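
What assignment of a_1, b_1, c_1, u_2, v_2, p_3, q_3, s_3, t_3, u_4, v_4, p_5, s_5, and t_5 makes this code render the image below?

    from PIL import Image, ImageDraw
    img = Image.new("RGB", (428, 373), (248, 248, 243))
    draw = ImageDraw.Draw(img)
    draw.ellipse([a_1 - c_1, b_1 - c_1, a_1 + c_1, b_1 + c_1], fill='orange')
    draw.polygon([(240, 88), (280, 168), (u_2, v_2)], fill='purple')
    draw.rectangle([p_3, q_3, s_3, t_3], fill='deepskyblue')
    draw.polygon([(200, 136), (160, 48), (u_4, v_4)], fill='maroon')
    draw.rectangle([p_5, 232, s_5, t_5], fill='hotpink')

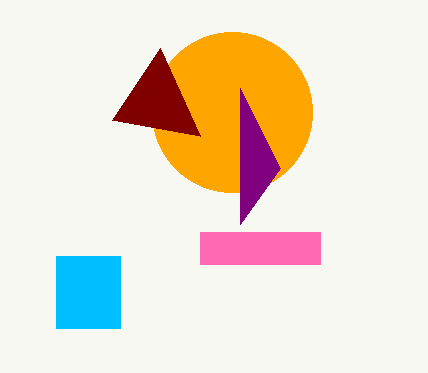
a_1 = 232, b_1 = 112, c_1 = 80, u_2 = 240, v_2 = 224, p_3 = 56, q_3 = 256, s_3 = 120, t_3 = 328, u_4 = 112, v_4 = 120, p_5 = 200, s_5 = 320, t_5 = 264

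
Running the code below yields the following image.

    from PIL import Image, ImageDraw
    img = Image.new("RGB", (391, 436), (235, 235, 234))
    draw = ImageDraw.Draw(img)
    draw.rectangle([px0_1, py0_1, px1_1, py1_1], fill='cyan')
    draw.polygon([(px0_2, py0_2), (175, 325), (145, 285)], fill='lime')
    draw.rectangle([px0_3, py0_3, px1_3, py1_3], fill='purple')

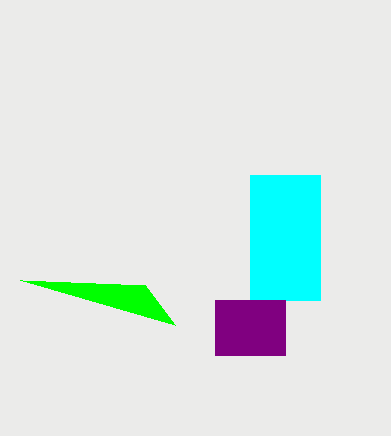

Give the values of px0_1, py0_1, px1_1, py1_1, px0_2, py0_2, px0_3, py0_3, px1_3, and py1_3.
px0_1 = 250
py0_1 = 175
px1_1 = 320
py1_1 = 300
px0_2 = 20
py0_2 = 280
px0_3 = 215
py0_3 = 300
px1_3 = 285
py1_3 = 355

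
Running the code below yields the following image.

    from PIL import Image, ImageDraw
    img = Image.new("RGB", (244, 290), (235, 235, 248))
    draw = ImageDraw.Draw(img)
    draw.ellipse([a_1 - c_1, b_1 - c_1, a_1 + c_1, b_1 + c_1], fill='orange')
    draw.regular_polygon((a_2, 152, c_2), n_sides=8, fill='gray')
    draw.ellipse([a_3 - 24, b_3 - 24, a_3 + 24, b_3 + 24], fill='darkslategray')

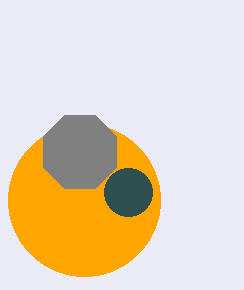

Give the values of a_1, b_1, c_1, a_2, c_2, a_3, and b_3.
a_1 = 84
b_1 = 200
c_1 = 76
a_2 = 80
c_2 = 40
a_3 = 128
b_3 = 192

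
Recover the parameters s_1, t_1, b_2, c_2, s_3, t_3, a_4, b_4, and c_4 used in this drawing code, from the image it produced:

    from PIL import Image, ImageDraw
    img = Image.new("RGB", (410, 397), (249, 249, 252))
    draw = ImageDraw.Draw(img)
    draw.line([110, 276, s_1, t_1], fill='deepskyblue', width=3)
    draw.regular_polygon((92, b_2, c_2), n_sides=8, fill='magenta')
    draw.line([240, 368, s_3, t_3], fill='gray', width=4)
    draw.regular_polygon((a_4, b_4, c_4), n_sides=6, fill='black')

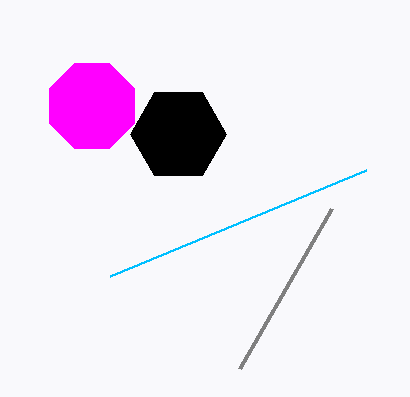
s_1 = 366
t_1 = 170
b_2 = 106
c_2 = 46
s_3 = 332
t_3 = 208
a_4 = 178
b_4 = 134
c_4 = 48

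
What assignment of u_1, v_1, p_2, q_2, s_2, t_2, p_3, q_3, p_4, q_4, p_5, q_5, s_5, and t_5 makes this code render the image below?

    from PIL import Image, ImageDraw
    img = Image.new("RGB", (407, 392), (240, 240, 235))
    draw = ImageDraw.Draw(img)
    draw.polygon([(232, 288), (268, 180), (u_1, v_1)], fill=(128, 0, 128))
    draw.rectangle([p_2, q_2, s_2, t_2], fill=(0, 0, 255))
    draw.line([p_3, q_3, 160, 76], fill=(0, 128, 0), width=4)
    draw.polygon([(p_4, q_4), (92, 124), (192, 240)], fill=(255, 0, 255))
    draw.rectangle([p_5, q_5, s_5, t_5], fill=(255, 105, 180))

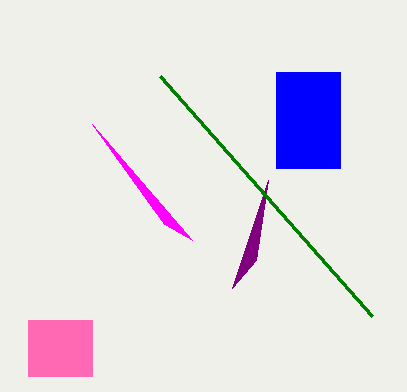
u_1 = 256, v_1 = 260, p_2 = 276, q_2 = 72, s_2 = 340, t_2 = 168, p_3 = 372, q_3 = 316, p_4 = 164, q_4 = 224, p_5 = 28, q_5 = 320, s_5 = 92, t_5 = 376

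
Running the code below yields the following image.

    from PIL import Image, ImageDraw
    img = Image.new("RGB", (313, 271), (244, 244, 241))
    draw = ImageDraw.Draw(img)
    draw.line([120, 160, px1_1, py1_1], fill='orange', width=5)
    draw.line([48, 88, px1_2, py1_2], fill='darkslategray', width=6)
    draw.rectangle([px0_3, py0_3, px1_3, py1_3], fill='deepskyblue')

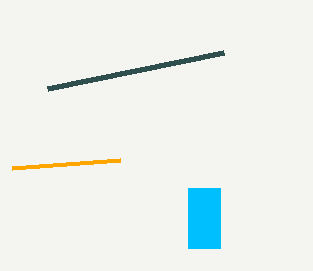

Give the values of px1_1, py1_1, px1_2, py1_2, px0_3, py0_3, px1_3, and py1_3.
px1_1 = 12; py1_1 = 168; px1_2 = 224; py1_2 = 52; px0_3 = 188; py0_3 = 188; px1_3 = 220; py1_3 = 248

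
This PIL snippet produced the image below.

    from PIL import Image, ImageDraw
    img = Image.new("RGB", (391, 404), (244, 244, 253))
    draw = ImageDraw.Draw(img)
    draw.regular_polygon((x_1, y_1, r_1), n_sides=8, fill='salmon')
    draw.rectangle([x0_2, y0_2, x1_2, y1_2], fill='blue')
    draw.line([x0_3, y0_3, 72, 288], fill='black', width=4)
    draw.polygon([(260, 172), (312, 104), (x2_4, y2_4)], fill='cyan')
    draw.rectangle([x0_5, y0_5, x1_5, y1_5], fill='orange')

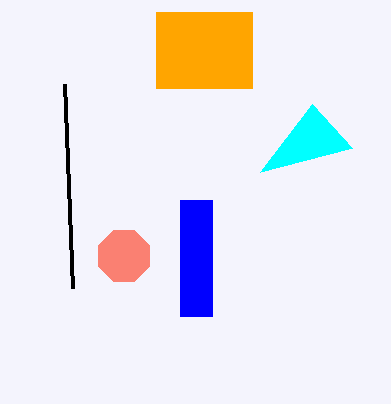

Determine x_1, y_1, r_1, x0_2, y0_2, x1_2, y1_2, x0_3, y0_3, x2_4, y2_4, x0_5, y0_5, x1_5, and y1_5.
x_1 = 124
y_1 = 256
r_1 = 28
x0_2 = 180
y0_2 = 200
x1_2 = 212
y1_2 = 316
x0_3 = 64
y0_3 = 84
x2_4 = 352
y2_4 = 148
x0_5 = 156
y0_5 = 12
x1_5 = 252
y1_5 = 88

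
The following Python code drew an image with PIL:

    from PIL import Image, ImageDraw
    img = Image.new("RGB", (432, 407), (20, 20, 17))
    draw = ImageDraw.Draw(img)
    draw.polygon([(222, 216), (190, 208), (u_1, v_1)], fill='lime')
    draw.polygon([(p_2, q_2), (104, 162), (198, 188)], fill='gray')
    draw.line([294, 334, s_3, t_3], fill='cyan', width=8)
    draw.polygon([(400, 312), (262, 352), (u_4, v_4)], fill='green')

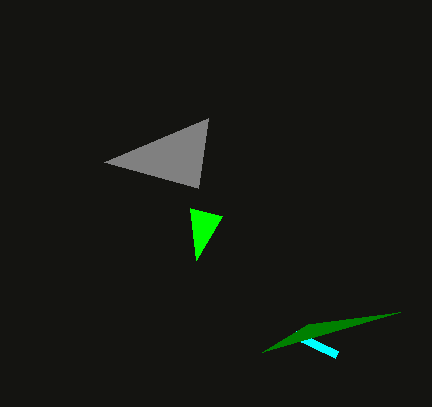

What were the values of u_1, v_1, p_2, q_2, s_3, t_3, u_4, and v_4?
u_1 = 196
v_1 = 260
p_2 = 208
q_2 = 118
s_3 = 336
t_3 = 354
u_4 = 308
v_4 = 324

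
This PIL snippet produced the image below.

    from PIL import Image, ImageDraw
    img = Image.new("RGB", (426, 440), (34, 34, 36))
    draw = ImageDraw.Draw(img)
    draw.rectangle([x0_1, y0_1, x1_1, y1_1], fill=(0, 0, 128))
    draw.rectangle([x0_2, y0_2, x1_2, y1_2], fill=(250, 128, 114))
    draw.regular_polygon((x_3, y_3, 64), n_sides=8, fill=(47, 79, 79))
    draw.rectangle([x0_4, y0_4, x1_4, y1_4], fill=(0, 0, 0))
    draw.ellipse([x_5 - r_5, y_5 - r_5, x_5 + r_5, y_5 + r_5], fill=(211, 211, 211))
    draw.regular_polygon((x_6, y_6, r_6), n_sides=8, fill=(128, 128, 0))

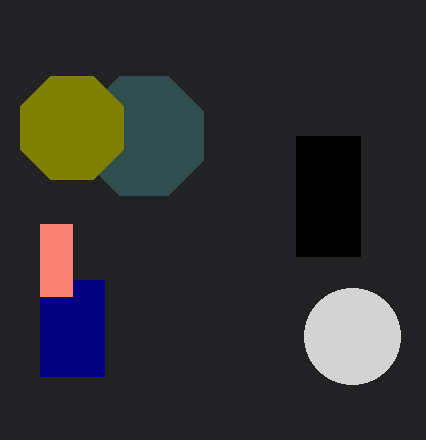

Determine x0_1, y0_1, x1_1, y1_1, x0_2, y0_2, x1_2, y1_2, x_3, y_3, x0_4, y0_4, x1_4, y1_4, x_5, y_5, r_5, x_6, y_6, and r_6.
x0_1 = 40, y0_1 = 280, x1_1 = 104, y1_1 = 376, x0_2 = 40, y0_2 = 224, x1_2 = 72, y1_2 = 296, x_3 = 144, y_3 = 136, x0_4 = 296, y0_4 = 136, x1_4 = 360, y1_4 = 256, x_5 = 352, y_5 = 336, r_5 = 48, x_6 = 72, y_6 = 128, r_6 = 56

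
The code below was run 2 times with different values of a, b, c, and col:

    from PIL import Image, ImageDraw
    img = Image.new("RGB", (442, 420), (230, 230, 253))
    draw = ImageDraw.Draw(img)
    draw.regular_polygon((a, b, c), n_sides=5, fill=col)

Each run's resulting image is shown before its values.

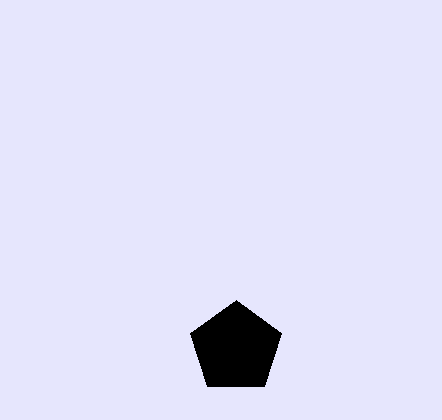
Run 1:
a = 236, b = 348, c = 48, col = 'black'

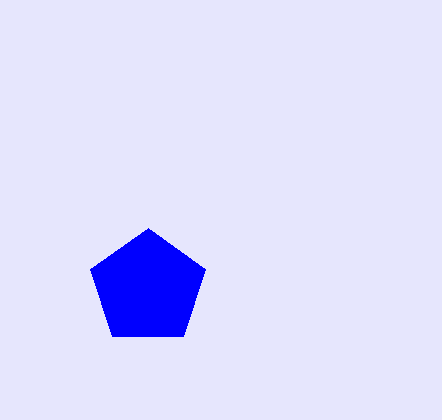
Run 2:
a = 148
b = 288
c = 60
col = 'blue'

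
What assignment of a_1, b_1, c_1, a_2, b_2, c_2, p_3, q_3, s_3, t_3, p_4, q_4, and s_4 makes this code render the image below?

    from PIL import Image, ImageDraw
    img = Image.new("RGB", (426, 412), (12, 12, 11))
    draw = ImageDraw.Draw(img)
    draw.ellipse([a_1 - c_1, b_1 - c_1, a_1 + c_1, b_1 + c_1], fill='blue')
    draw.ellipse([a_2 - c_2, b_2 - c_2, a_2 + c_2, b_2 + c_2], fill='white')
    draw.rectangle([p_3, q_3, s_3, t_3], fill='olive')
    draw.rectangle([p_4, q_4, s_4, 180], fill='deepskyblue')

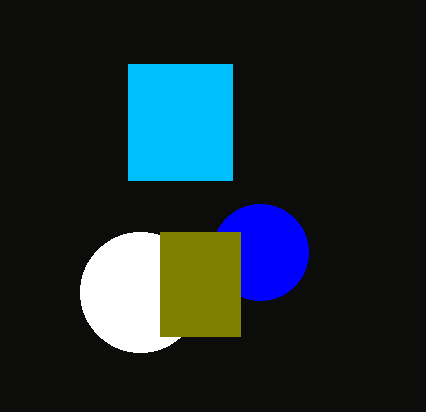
a_1 = 260
b_1 = 252
c_1 = 48
a_2 = 140
b_2 = 292
c_2 = 60
p_3 = 160
q_3 = 232
s_3 = 240
t_3 = 336
p_4 = 128
q_4 = 64
s_4 = 232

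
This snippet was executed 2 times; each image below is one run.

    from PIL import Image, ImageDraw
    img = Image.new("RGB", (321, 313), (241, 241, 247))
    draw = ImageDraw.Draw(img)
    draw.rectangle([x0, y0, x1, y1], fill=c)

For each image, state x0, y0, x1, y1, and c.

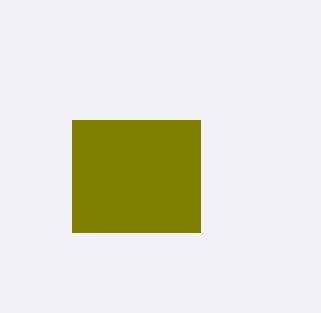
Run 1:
x0 = 72
y0 = 120
x1 = 200
y1 = 232
c = 'olive'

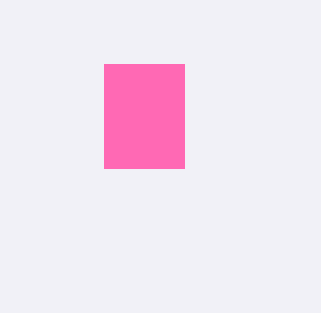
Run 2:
x0 = 104, y0 = 64, x1 = 184, y1 = 168, c = 'hotpink'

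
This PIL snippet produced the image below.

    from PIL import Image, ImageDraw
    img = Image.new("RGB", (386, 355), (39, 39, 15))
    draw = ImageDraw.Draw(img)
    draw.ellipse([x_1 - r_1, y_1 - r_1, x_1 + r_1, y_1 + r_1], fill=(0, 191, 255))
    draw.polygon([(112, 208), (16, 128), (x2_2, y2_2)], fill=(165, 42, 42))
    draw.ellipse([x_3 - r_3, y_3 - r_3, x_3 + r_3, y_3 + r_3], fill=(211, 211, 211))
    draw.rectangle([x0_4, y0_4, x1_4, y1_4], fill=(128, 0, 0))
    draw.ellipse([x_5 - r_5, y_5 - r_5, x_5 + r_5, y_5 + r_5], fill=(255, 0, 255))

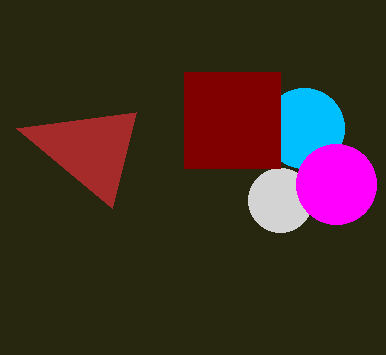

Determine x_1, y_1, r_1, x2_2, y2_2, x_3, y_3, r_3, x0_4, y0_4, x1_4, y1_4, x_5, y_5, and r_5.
x_1 = 304, y_1 = 128, r_1 = 40, x2_2 = 136, y2_2 = 112, x_3 = 280, y_3 = 200, r_3 = 32, x0_4 = 184, y0_4 = 72, x1_4 = 280, y1_4 = 168, x_5 = 336, y_5 = 184, r_5 = 40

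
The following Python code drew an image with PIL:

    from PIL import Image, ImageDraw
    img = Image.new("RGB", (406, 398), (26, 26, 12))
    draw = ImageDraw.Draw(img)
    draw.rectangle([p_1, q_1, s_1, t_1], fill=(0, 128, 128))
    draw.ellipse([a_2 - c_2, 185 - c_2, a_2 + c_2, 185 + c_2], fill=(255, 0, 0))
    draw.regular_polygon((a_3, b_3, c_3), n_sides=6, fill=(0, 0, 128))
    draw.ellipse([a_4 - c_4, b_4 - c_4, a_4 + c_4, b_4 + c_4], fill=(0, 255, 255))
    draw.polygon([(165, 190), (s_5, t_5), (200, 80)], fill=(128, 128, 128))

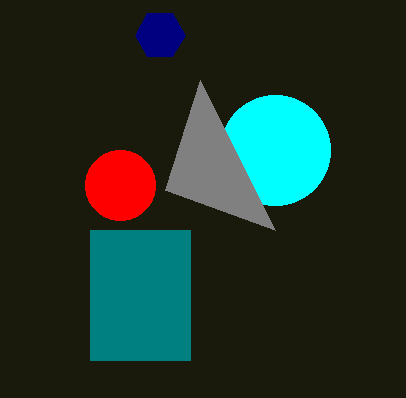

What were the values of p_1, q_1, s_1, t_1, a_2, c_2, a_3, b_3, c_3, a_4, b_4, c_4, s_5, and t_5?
p_1 = 90
q_1 = 230
s_1 = 190
t_1 = 360
a_2 = 120
c_2 = 35
a_3 = 160
b_3 = 35
c_3 = 25
a_4 = 275
b_4 = 150
c_4 = 55
s_5 = 275
t_5 = 230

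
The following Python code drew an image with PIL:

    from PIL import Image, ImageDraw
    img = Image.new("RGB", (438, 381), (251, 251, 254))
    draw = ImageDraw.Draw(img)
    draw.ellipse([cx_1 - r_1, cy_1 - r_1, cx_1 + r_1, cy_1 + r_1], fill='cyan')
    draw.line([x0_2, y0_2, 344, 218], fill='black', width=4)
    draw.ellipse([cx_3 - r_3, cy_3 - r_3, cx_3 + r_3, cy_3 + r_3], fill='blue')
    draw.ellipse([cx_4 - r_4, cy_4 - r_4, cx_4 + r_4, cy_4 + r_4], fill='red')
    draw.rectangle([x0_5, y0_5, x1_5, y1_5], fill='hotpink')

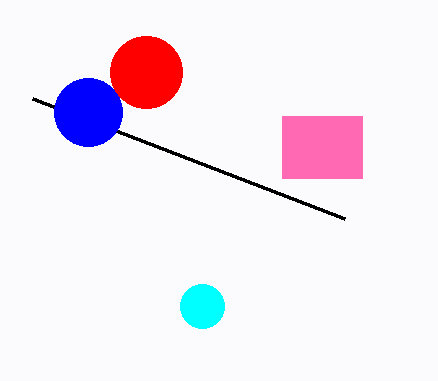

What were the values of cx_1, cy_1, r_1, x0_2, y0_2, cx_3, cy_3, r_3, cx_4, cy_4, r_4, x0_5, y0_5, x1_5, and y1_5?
cx_1 = 202; cy_1 = 306; r_1 = 22; x0_2 = 32; y0_2 = 98; cx_3 = 88; cy_3 = 112; r_3 = 34; cx_4 = 146; cy_4 = 72; r_4 = 36; x0_5 = 282; y0_5 = 116; x1_5 = 362; y1_5 = 178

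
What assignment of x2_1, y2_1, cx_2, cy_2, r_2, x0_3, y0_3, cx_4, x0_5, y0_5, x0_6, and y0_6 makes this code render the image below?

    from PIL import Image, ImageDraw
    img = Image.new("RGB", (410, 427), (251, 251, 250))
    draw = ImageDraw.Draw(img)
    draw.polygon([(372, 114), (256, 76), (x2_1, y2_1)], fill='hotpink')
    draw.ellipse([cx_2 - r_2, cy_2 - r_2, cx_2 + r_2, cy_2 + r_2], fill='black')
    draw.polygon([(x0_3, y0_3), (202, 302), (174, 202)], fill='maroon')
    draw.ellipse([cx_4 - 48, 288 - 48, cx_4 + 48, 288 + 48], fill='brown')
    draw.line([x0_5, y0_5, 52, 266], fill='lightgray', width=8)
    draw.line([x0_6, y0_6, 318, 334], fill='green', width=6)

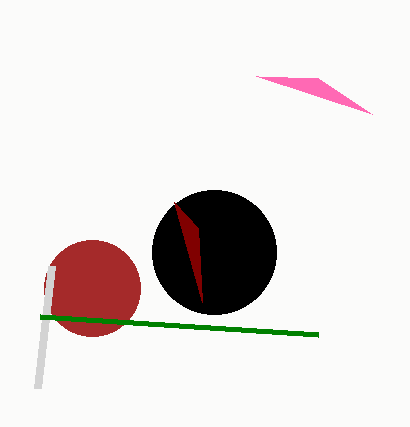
x2_1 = 318
y2_1 = 78
cx_2 = 214
cy_2 = 252
r_2 = 62
x0_3 = 198
y0_3 = 228
cx_4 = 92
x0_5 = 38
y0_5 = 388
x0_6 = 40
y0_6 = 316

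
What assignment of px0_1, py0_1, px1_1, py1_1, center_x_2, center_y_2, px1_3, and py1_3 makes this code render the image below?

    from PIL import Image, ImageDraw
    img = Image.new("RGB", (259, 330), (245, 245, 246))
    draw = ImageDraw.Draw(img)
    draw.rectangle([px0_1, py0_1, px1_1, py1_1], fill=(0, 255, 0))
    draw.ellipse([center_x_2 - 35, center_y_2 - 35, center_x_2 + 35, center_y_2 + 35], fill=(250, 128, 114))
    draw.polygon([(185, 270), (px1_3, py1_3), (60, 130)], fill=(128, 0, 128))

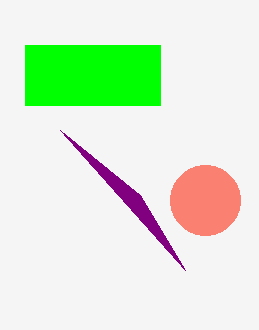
px0_1 = 25, py0_1 = 45, px1_1 = 160, py1_1 = 105, center_x_2 = 205, center_y_2 = 200, px1_3 = 140, py1_3 = 195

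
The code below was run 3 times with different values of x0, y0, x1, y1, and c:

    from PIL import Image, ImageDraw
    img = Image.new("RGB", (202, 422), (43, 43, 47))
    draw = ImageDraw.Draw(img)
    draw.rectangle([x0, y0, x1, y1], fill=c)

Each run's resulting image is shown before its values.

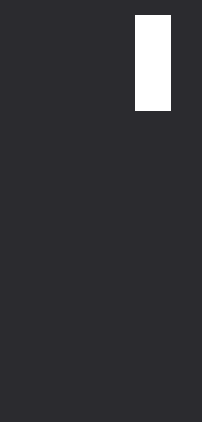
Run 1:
x0 = 135; y0 = 15; x1 = 170; y1 = 110; c = 'white'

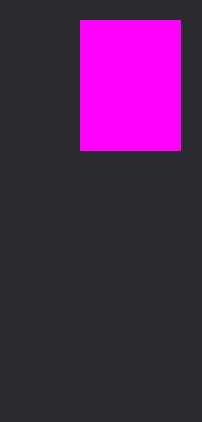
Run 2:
x0 = 80
y0 = 20
x1 = 180
y1 = 150
c = 'magenta'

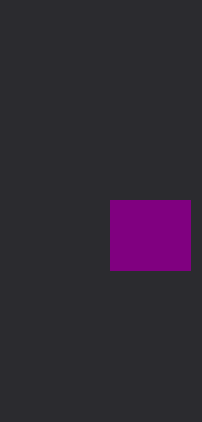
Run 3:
x0 = 110
y0 = 200
x1 = 190
y1 = 270
c = 'purple'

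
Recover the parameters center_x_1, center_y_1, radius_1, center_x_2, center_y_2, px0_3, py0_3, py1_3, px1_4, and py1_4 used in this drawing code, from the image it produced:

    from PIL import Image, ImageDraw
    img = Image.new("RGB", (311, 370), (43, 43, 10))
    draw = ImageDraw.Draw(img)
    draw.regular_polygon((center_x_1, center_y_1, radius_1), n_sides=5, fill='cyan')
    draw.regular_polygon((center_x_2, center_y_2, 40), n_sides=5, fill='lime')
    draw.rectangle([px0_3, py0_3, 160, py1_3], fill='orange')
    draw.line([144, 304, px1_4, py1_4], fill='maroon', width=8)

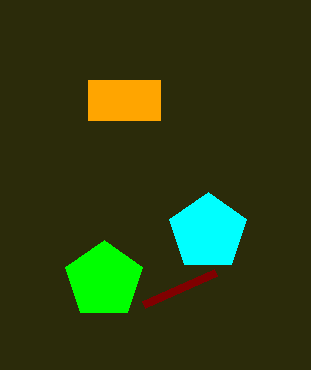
center_x_1 = 208, center_y_1 = 232, radius_1 = 40, center_x_2 = 104, center_y_2 = 280, px0_3 = 88, py0_3 = 80, py1_3 = 120, px1_4 = 216, py1_4 = 272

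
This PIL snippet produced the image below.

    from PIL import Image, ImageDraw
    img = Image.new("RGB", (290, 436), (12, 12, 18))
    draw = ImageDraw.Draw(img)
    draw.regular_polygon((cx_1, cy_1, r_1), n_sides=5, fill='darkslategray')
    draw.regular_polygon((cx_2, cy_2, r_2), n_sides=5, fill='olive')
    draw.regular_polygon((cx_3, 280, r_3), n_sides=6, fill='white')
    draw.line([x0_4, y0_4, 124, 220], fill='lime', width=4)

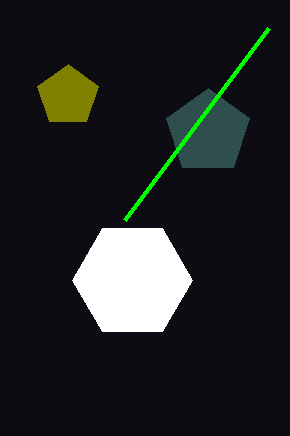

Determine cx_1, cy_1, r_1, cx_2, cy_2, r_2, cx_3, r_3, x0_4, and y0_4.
cx_1 = 208
cy_1 = 132
r_1 = 44
cx_2 = 68
cy_2 = 96
r_2 = 32
cx_3 = 132
r_3 = 60
x0_4 = 268
y0_4 = 28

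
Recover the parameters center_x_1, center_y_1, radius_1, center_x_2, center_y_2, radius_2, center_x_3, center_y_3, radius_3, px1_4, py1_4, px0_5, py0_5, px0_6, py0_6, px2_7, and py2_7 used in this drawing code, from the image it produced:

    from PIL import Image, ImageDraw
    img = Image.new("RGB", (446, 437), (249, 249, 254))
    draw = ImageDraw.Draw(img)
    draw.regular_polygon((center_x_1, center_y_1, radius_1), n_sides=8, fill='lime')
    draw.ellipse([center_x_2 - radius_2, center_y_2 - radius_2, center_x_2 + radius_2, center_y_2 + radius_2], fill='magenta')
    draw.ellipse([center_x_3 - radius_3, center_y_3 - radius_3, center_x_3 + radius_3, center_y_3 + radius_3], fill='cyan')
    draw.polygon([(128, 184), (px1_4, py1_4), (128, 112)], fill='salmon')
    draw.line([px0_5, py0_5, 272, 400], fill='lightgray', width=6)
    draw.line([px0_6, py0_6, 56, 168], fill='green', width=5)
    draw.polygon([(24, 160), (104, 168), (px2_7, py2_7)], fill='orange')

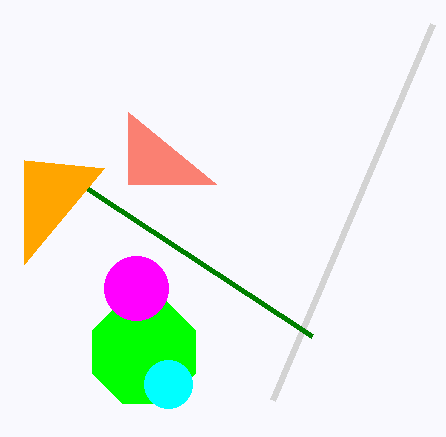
center_x_1 = 144; center_y_1 = 352; radius_1 = 56; center_x_2 = 136; center_y_2 = 288; radius_2 = 32; center_x_3 = 168; center_y_3 = 384; radius_3 = 24; px1_4 = 216; py1_4 = 184; px0_5 = 432; py0_5 = 24; px0_6 = 312; py0_6 = 336; px2_7 = 24; py2_7 = 264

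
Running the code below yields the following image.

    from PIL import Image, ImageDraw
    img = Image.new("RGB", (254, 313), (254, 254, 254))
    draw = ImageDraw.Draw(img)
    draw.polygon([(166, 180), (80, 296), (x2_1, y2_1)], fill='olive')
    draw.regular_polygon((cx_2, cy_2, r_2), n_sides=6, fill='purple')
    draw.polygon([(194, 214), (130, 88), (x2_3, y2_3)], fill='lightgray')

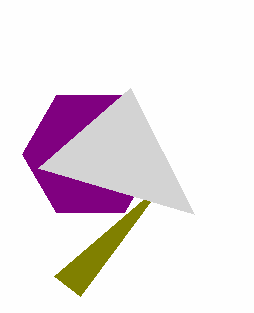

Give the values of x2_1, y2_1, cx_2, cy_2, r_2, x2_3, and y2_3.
x2_1 = 54; y2_1 = 276; cx_2 = 90; cy_2 = 154; r_2 = 68; x2_3 = 38; y2_3 = 168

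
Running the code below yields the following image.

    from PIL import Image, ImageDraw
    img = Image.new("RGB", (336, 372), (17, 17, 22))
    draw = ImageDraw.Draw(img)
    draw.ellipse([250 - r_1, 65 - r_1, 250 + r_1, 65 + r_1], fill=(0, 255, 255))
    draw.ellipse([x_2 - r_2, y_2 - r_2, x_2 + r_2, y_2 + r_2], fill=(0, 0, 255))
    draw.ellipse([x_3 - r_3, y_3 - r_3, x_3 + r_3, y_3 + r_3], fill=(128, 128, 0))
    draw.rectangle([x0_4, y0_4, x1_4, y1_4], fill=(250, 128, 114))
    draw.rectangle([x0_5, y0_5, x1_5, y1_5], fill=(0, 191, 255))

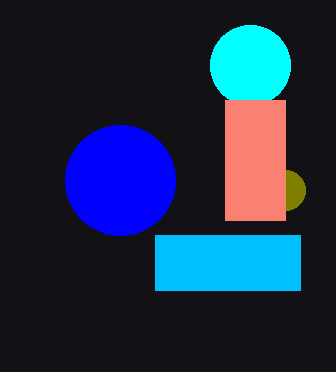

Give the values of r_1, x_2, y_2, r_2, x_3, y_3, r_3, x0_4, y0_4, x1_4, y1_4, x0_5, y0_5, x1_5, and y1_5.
r_1 = 40
x_2 = 120
y_2 = 180
r_2 = 55
x_3 = 285
y_3 = 190
r_3 = 20
x0_4 = 225
y0_4 = 100
x1_4 = 285
y1_4 = 220
x0_5 = 155
y0_5 = 235
x1_5 = 300
y1_5 = 290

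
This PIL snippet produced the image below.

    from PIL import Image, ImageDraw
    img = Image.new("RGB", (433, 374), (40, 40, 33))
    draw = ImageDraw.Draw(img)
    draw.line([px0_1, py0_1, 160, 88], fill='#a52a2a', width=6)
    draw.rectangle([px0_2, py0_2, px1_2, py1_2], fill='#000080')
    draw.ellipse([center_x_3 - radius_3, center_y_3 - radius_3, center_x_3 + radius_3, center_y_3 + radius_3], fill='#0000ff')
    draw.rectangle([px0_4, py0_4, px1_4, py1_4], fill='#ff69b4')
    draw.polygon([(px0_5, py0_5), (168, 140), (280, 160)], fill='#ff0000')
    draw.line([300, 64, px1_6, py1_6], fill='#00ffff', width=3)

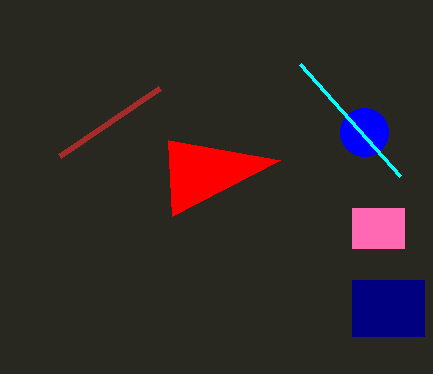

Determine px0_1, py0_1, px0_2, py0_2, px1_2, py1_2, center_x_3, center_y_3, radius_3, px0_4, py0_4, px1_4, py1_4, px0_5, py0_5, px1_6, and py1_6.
px0_1 = 60; py0_1 = 156; px0_2 = 352; py0_2 = 280; px1_2 = 424; py1_2 = 336; center_x_3 = 364; center_y_3 = 132; radius_3 = 24; px0_4 = 352; py0_4 = 208; px1_4 = 404; py1_4 = 248; px0_5 = 172; py0_5 = 216; px1_6 = 400; py1_6 = 176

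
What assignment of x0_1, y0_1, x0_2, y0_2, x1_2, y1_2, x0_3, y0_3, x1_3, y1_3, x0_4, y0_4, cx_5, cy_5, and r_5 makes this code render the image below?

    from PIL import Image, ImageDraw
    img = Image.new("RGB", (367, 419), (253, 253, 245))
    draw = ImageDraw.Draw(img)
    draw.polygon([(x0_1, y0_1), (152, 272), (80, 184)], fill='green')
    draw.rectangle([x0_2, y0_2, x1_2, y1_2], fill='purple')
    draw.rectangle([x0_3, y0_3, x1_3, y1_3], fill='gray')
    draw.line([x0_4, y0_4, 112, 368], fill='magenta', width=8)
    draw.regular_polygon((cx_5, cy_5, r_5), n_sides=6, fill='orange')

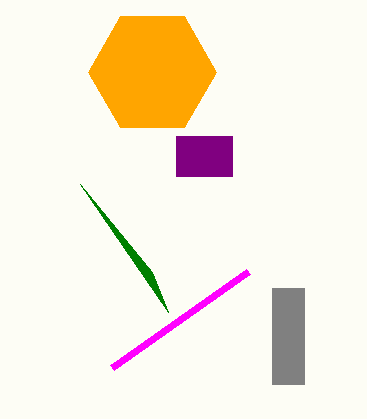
x0_1 = 168; y0_1 = 312; x0_2 = 176; y0_2 = 136; x1_2 = 232; y1_2 = 176; x0_3 = 272; y0_3 = 288; x1_3 = 304; y1_3 = 384; x0_4 = 248; y0_4 = 272; cx_5 = 152; cy_5 = 72; r_5 = 64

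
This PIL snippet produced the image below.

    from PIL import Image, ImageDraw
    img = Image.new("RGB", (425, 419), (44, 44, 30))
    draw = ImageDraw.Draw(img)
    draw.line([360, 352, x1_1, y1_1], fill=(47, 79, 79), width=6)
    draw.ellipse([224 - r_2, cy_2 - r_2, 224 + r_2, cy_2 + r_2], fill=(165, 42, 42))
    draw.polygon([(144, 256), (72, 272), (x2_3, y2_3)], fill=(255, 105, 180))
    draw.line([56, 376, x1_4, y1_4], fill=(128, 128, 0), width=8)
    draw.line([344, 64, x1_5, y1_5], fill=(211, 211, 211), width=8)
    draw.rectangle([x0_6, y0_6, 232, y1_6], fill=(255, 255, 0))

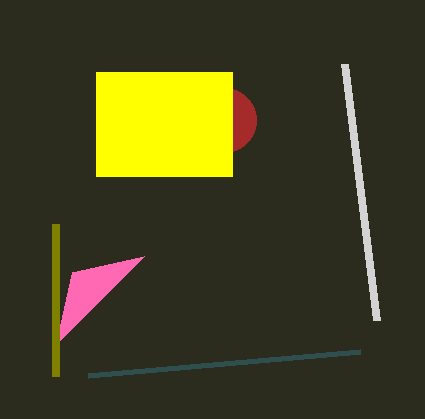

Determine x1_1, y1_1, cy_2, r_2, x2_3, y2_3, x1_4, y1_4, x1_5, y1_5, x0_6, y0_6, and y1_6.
x1_1 = 88
y1_1 = 376
cy_2 = 120
r_2 = 32
x2_3 = 56
y2_3 = 344
x1_4 = 56
y1_4 = 224
x1_5 = 376
y1_5 = 320
x0_6 = 96
y0_6 = 72
y1_6 = 176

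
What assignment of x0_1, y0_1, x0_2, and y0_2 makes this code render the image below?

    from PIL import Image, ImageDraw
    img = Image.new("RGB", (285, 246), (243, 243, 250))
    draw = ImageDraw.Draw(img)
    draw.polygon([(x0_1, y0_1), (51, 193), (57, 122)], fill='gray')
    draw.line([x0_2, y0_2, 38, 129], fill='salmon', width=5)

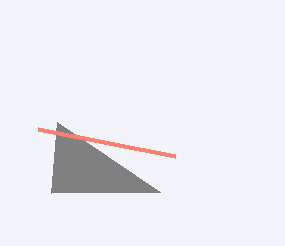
x0_1 = 160; y0_1 = 192; x0_2 = 175; y0_2 = 156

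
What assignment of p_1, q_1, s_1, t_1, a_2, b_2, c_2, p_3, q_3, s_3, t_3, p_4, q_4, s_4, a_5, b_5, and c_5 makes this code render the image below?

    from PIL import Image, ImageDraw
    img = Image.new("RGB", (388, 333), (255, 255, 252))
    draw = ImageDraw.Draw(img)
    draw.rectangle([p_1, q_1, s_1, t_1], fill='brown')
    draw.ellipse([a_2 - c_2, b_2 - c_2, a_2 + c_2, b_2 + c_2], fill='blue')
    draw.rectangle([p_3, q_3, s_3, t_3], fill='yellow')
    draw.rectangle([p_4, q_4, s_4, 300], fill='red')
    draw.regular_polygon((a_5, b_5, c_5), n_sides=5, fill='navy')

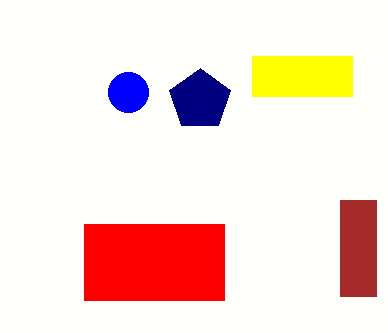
p_1 = 340; q_1 = 200; s_1 = 376; t_1 = 296; a_2 = 128; b_2 = 92; c_2 = 20; p_3 = 252; q_3 = 56; s_3 = 352; t_3 = 96; p_4 = 84; q_4 = 224; s_4 = 224; a_5 = 200; b_5 = 100; c_5 = 32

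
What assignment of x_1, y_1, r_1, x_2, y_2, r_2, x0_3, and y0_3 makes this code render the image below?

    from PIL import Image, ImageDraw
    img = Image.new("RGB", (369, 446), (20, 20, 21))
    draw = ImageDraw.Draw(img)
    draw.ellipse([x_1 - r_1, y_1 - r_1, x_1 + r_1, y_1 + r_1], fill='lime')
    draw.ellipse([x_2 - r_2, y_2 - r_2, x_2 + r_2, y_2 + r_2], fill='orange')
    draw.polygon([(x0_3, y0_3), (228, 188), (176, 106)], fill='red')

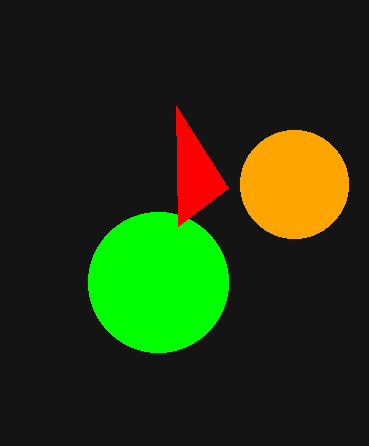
x_1 = 158
y_1 = 282
r_1 = 70
x_2 = 294
y_2 = 184
r_2 = 54
x0_3 = 178
y0_3 = 226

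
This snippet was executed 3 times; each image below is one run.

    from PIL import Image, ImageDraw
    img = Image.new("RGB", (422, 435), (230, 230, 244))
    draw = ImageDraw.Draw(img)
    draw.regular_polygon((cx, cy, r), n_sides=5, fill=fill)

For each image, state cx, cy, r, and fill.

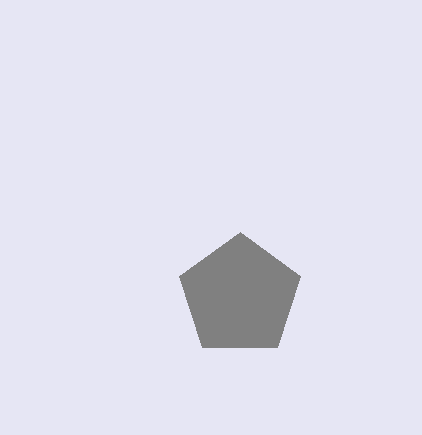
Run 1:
cx = 240, cy = 296, r = 64, fill = 'gray'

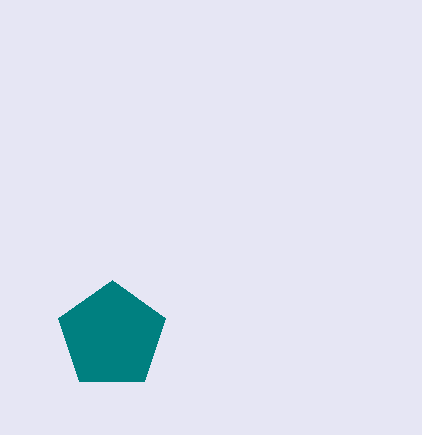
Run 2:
cx = 112; cy = 336; r = 56; fill = 'teal'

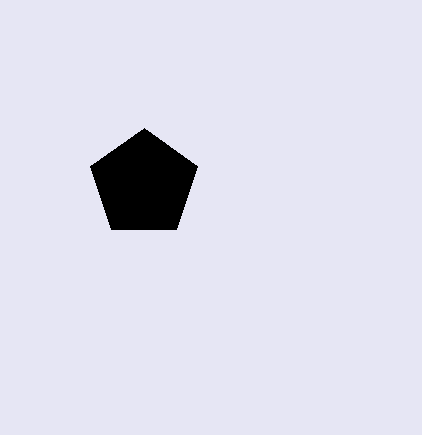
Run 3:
cx = 144
cy = 184
r = 56
fill = 'black'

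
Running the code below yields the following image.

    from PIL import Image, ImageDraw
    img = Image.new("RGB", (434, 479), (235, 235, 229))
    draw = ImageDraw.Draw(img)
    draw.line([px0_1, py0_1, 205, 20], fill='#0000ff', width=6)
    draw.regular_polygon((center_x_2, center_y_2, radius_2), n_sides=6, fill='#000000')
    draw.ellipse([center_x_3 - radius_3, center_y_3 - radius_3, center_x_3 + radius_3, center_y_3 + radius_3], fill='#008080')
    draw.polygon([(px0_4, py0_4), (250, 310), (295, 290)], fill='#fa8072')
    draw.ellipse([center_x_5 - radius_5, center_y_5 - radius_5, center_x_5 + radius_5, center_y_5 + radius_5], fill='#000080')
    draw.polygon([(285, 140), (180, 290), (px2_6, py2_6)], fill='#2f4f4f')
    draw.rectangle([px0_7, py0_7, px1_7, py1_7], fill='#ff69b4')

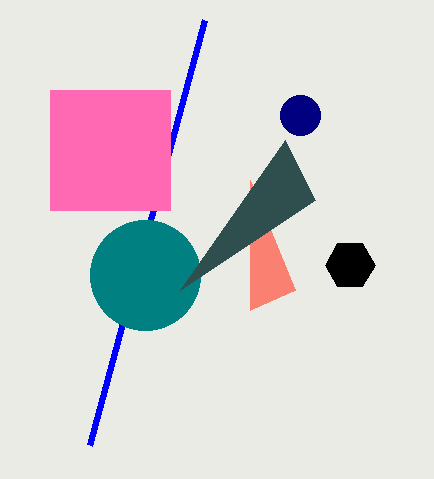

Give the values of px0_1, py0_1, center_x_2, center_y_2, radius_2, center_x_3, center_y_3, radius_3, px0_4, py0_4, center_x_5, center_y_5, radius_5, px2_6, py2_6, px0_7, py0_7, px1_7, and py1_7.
px0_1 = 90, py0_1 = 445, center_x_2 = 350, center_y_2 = 265, radius_2 = 25, center_x_3 = 145, center_y_3 = 275, radius_3 = 55, px0_4 = 250, py0_4 = 180, center_x_5 = 300, center_y_5 = 115, radius_5 = 20, px2_6 = 315, py2_6 = 200, px0_7 = 50, py0_7 = 90, px1_7 = 170, py1_7 = 210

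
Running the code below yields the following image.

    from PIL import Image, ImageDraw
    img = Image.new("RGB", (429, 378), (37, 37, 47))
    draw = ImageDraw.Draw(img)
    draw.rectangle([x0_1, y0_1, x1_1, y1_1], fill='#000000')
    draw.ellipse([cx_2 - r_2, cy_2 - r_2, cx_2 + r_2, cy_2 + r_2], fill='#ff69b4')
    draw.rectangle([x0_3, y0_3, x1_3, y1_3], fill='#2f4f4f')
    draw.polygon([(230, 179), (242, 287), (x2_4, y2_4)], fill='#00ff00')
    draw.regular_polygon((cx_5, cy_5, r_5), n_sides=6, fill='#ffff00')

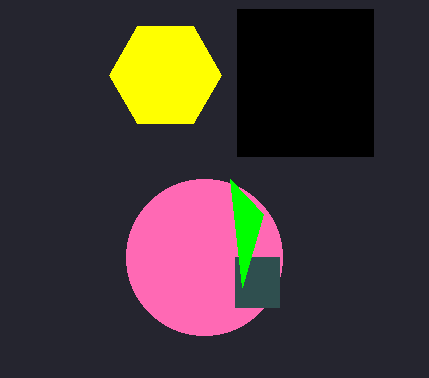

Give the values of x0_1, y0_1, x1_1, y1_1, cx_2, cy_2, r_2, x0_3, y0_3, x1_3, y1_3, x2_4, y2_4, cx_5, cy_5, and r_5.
x0_1 = 237; y0_1 = 9; x1_1 = 373; y1_1 = 156; cx_2 = 204; cy_2 = 257; r_2 = 78; x0_3 = 235; y0_3 = 257; x1_3 = 279; y1_3 = 307; x2_4 = 263; y2_4 = 214; cx_5 = 165; cy_5 = 75; r_5 = 56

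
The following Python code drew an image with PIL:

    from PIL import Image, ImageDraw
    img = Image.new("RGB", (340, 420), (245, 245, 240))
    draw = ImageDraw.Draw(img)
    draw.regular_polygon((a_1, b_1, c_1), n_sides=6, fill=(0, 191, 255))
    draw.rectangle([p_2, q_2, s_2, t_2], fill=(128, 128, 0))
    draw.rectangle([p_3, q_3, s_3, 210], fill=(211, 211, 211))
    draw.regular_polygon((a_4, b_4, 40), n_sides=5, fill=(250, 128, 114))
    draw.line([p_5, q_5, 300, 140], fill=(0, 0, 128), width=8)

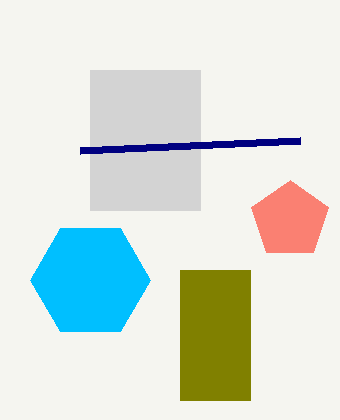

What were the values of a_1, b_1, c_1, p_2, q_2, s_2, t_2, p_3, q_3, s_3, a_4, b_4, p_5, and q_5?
a_1 = 90, b_1 = 280, c_1 = 60, p_2 = 180, q_2 = 270, s_2 = 250, t_2 = 400, p_3 = 90, q_3 = 70, s_3 = 200, a_4 = 290, b_4 = 220, p_5 = 80, q_5 = 150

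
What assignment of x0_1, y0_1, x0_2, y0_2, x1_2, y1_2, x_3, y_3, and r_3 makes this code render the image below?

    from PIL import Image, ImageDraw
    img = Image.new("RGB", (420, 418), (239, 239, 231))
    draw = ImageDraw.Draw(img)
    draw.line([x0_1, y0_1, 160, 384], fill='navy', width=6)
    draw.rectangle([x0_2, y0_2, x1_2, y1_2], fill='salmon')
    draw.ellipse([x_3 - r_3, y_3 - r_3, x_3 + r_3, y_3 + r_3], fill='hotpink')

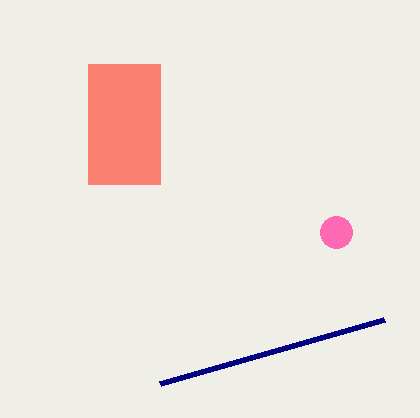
x0_1 = 384
y0_1 = 320
x0_2 = 88
y0_2 = 64
x1_2 = 160
y1_2 = 184
x_3 = 336
y_3 = 232
r_3 = 16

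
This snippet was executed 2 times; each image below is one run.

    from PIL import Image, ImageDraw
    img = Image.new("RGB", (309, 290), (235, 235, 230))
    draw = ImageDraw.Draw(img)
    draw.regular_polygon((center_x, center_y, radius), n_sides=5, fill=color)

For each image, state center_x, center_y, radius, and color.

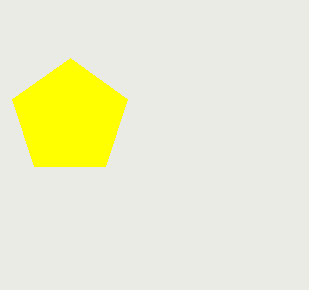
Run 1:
center_x = 70, center_y = 118, radius = 60, color = 'yellow'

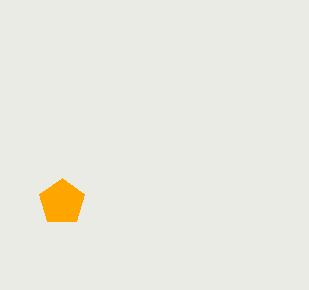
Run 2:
center_x = 62, center_y = 202, radius = 24, color = 'orange'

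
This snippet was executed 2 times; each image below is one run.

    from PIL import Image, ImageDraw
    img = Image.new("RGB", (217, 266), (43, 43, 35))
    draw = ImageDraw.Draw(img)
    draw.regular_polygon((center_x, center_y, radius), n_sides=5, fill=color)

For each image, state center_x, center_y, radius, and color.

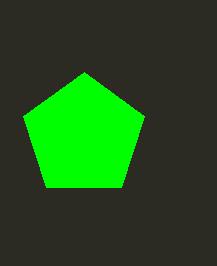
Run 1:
center_x = 84, center_y = 136, radius = 64, color = 'lime'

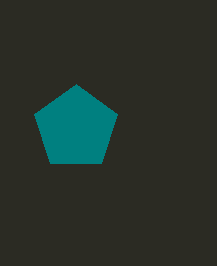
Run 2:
center_x = 76, center_y = 128, radius = 44, color = 'teal'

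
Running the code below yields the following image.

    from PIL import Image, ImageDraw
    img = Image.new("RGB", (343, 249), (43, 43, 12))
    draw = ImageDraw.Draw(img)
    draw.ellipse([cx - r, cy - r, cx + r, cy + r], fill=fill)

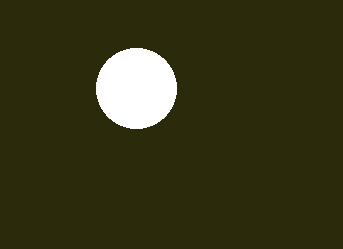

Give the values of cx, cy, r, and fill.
cx = 136, cy = 88, r = 40, fill = 'white'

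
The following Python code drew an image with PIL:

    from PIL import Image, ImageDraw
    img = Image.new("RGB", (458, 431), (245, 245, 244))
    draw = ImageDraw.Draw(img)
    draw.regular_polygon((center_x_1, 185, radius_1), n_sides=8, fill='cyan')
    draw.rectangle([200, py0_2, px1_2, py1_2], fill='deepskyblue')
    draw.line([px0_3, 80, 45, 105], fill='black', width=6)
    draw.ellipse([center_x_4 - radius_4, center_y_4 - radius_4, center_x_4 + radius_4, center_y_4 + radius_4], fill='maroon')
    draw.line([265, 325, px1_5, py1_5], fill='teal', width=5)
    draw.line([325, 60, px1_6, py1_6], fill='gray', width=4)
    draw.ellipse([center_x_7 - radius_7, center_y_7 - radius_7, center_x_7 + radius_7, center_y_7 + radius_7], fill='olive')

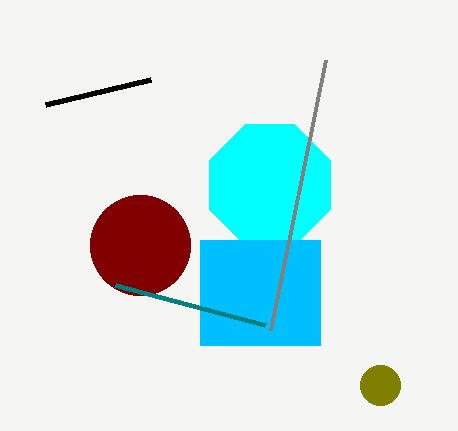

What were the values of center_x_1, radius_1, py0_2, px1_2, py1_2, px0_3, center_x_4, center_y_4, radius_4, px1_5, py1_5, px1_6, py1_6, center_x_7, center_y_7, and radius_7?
center_x_1 = 270; radius_1 = 65; py0_2 = 240; px1_2 = 320; py1_2 = 345; px0_3 = 150; center_x_4 = 140; center_y_4 = 245; radius_4 = 50; px1_5 = 115; py1_5 = 285; px1_6 = 270; py1_6 = 330; center_x_7 = 380; center_y_7 = 385; radius_7 = 20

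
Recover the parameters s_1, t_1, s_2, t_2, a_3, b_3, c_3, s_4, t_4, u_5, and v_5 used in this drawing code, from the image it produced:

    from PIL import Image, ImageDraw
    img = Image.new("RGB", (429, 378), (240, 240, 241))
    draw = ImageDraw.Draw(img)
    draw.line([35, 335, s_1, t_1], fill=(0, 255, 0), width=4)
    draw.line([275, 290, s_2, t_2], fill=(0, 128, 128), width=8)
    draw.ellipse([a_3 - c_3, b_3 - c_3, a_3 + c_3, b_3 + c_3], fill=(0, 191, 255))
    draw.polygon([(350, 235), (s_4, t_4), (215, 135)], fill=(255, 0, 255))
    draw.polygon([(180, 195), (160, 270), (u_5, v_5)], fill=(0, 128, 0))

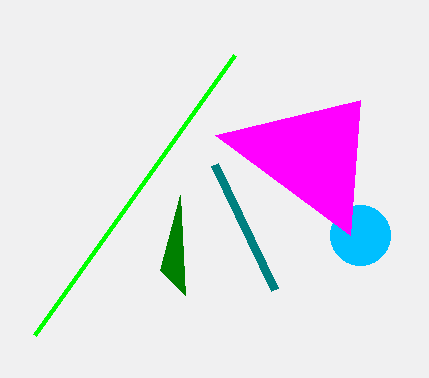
s_1 = 235; t_1 = 55; s_2 = 215; t_2 = 165; a_3 = 360; b_3 = 235; c_3 = 30; s_4 = 360; t_4 = 100; u_5 = 185; v_5 = 295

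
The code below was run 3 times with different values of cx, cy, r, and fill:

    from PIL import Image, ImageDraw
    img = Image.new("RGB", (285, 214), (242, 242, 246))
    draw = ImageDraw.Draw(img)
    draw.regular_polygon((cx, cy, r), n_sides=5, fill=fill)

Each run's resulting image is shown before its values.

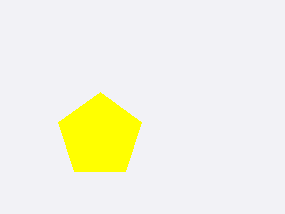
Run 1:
cx = 100; cy = 136; r = 44; fill = 'yellow'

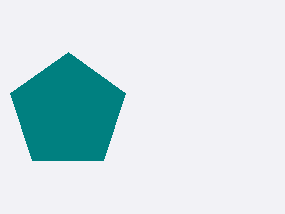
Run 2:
cx = 68, cy = 112, r = 60, fill = 'teal'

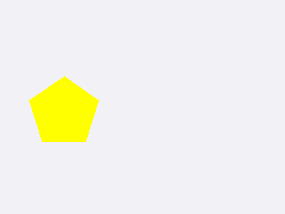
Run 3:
cx = 64, cy = 112, r = 36, fill = 'yellow'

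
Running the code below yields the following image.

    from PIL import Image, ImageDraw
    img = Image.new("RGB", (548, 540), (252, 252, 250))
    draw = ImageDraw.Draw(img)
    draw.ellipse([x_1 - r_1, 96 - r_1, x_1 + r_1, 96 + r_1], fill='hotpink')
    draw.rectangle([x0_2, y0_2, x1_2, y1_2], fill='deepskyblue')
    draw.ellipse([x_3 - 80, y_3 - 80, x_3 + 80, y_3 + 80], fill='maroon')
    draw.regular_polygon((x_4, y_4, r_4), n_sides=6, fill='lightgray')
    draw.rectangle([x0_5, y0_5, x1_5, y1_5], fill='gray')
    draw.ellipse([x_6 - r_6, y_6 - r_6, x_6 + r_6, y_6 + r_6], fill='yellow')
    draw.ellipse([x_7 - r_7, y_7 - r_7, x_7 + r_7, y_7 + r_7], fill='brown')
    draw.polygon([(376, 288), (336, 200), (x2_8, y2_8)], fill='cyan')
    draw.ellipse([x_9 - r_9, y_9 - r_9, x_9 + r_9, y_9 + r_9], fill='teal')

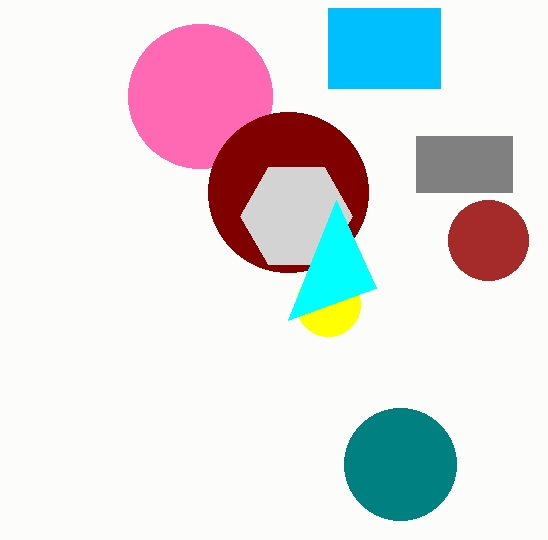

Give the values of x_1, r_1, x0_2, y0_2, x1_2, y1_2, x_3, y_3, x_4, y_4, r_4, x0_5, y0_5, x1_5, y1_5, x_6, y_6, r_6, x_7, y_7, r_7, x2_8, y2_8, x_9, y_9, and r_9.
x_1 = 200; r_1 = 72; x0_2 = 328; y0_2 = 8; x1_2 = 440; y1_2 = 88; x_3 = 288; y_3 = 192; x_4 = 296; y_4 = 216; r_4 = 56; x0_5 = 416; y0_5 = 136; x1_5 = 512; y1_5 = 192; x_6 = 328; y_6 = 304; r_6 = 32; x_7 = 488; y_7 = 240; r_7 = 40; x2_8 = 288; y2_8 = 320; x_9 = 400; y_9 = 464; r_9 = 56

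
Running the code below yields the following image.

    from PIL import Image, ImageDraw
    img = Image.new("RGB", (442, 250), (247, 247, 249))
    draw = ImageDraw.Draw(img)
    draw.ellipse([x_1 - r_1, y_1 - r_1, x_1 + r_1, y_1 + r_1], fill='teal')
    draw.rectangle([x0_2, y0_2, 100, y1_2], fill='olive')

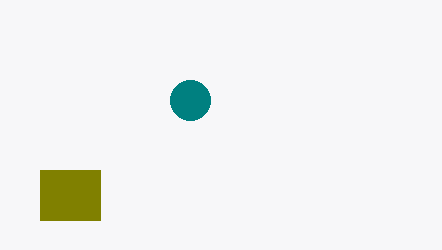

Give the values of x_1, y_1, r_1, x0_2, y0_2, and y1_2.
x_1 = 190, y_1 = 100, r_1 = 20, x0_2 = 40, y0_2 = 170, y1_2 = 220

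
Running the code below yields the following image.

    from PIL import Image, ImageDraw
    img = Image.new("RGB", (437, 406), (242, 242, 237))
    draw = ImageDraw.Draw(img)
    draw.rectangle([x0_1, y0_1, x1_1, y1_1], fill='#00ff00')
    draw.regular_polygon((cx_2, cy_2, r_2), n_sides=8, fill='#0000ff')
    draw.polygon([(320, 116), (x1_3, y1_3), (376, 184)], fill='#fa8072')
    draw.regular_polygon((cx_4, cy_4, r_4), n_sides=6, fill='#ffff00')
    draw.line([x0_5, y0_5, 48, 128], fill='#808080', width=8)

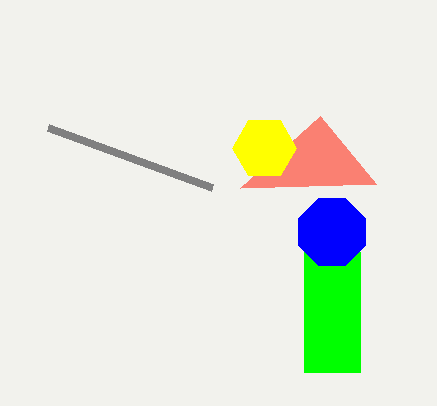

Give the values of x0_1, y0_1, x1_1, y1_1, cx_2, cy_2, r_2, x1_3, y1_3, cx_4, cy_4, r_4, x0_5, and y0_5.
x0_1 = 304, y0_1 = 252, x1_1 = 360, y1_1 = 372, cx_2 = 332, cy_2 = 232, r_2 = 36, x1_3 = 240, y1_3 = 188, cx_4 = 264, cy_4 = 148, r_4 = 32, x0_5 = 212, y0_5 = 188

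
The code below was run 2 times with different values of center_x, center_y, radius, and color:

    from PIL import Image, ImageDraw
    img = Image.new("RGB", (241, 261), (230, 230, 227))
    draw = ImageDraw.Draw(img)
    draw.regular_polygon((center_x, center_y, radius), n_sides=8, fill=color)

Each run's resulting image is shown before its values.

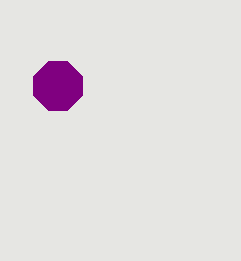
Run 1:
center_x = 58; center_y = 86; radius = 26; color = 'purple'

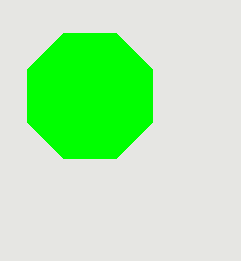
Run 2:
center_x = 90, center_y = 96, radius = 68, color = 'lime'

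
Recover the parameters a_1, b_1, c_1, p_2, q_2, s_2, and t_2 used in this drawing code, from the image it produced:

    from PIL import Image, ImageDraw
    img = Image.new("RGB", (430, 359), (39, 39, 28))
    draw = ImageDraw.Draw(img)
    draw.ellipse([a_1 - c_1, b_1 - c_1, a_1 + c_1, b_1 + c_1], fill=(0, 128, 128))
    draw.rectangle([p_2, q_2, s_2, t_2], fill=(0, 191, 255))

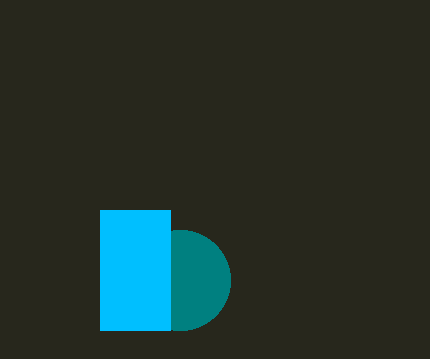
a_1 = 180
b_1 = 280
c_1 = 50
p_2 = 100
q_2 = 210
s_2 = 170
t_2 = 330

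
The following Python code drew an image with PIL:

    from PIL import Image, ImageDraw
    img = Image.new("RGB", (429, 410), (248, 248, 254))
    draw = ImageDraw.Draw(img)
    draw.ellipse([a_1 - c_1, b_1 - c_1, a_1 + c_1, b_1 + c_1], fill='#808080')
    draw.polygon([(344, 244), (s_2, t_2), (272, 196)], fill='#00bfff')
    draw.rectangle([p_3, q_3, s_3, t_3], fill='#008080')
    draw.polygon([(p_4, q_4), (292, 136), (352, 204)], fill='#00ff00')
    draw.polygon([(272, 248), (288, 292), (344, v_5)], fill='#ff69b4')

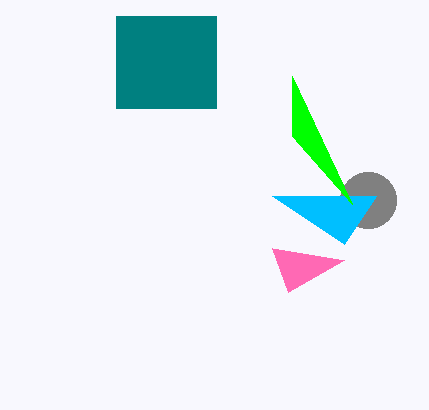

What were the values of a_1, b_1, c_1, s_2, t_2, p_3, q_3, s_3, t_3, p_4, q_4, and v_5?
a_1 = 368; b_1 = 200; c_1 = 28; s_2 = 376; t_2 = 196; p_3 = 116; q_3 = 16; s_3 = 216; t_3 = 108; p_4 = 292; q_4 = 76; v_5 = 260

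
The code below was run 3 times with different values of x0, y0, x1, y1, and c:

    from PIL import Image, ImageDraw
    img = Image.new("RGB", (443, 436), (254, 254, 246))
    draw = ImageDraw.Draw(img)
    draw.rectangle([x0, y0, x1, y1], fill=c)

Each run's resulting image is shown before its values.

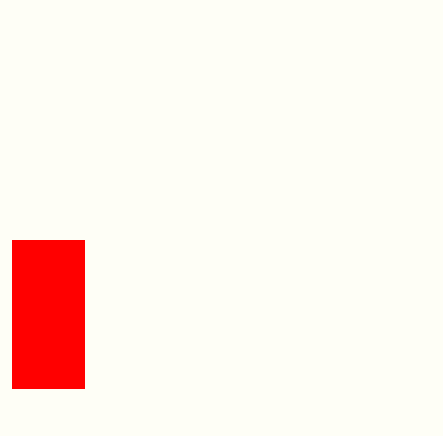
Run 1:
x0 = 12; y0 = 240; x1 = 84; y1 = 388; c = 'red'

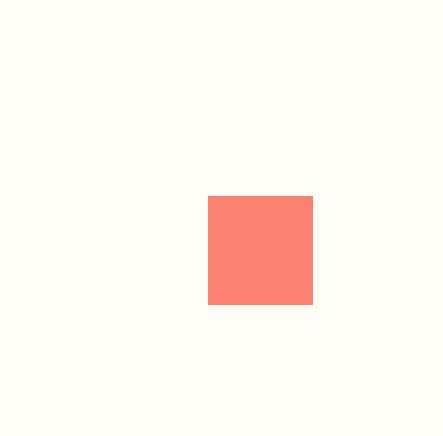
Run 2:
x0 = 208, y0 = 196, x1 = 312, y1 = 304, c = 'salmon'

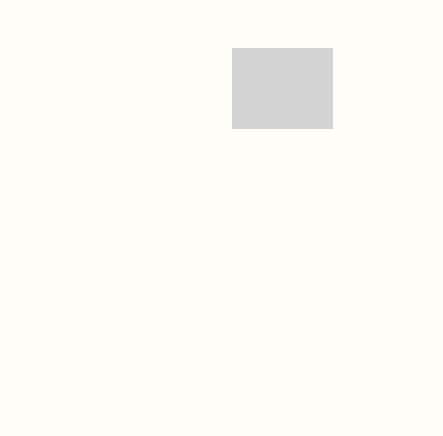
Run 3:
x0 = 232; y0 = 48; x1 = 332; y1 = 128; c = 'lightgray'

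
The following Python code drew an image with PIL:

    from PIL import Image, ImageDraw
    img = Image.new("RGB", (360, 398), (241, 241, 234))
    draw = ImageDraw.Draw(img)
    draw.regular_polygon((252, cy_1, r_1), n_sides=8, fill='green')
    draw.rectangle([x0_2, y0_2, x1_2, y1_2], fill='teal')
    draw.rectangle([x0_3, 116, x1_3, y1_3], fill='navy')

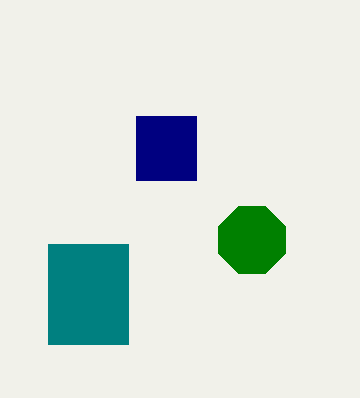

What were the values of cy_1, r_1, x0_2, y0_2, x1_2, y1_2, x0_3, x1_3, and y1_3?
cy_1 = 240, r_1 = 36, x0_2 = 48, y0_2 = 244, x1_2 = 128, y1_2 = 344, x0_3 = 136, x1_3 = 196, y1_3 = 180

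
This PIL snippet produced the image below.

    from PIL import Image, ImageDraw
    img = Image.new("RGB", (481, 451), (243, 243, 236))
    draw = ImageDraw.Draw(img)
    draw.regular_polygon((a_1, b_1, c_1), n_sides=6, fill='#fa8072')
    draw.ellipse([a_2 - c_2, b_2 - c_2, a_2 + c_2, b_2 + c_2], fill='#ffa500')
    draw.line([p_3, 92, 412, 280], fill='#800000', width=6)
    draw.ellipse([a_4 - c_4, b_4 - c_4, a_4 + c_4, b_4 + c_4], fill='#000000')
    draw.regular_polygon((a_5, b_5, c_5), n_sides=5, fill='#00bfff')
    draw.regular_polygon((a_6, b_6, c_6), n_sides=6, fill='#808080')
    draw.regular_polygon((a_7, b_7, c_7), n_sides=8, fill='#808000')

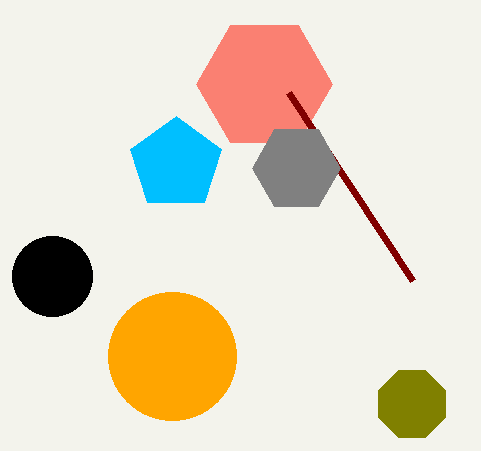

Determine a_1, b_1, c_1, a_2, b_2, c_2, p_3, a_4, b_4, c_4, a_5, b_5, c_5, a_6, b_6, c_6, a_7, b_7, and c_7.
a_1 = 264, b_1 = 84, c_1 = 68, a_2 = 172, b_2 = 356, c_2 = 64, p_3 = 288, a_4 = 52, b_4 = 276, c_4 = 40, a_5 = 176, b_5 = 164, c_5 = 48, a_6 = 296, b_6 = 168, c_6 = 44, a_7 = 412, b_7 = 404, c_7 = 36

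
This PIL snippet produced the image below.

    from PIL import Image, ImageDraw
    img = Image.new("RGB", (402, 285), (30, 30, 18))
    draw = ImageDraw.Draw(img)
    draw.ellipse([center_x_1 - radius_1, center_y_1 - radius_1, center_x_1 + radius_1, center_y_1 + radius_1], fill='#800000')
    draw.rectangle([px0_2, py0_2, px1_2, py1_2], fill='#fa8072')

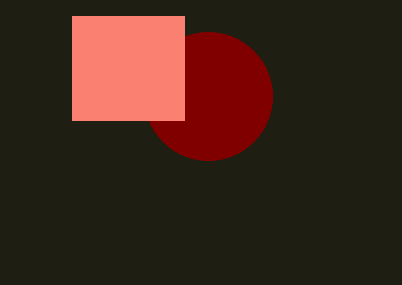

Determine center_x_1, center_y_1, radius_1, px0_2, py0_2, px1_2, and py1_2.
center_x_1 = 208
center_y_1 = 96
radius_1 = 64
px0_2 = 72
py0_2 = 16
px1_2 = 184
py1_2 = 120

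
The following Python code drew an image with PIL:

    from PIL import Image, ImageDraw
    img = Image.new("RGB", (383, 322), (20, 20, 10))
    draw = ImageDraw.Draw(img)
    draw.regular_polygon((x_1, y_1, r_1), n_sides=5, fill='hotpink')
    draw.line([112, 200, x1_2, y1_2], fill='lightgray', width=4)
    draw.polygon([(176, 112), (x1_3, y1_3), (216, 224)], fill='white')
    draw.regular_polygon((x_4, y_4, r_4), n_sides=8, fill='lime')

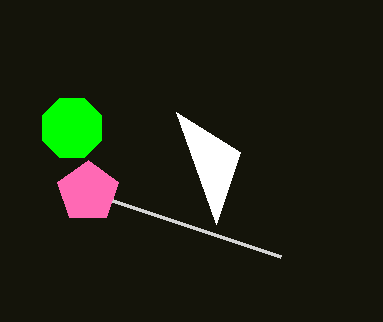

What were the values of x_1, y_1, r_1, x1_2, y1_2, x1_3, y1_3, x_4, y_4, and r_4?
x_1 = 88
y_1 = 192
r_1 = 32
x1_2 = 280
y1_2 = 256
x1_3 = 240
y1_3 = 152
x_4 = 72
y_4 = 128
r_4 = 32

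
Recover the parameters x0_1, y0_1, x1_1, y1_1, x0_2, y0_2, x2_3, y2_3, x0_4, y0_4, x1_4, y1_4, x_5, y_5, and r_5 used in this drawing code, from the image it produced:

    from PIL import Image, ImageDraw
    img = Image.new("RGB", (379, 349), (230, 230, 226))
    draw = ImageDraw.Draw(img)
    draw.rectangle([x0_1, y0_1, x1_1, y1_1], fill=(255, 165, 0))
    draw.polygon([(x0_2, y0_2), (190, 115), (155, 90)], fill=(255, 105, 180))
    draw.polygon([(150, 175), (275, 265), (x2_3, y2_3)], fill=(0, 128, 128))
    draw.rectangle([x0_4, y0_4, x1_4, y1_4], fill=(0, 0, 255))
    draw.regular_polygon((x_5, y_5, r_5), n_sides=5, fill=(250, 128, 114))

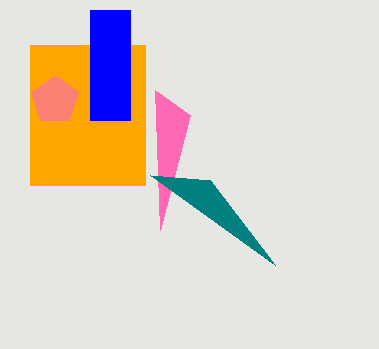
x0_1 = 30
y0_1 = 45
x1_1 = 145
y1_1 = 185
x0_2 = 160
y0_2 = 230
x2_3 = 210
y2_3 = 180
x0_4 = 90
y0_4 = 10
x1_4 = 130
y1_4 = 120
x_5 = 55
y_5 = 100
r_5 = 25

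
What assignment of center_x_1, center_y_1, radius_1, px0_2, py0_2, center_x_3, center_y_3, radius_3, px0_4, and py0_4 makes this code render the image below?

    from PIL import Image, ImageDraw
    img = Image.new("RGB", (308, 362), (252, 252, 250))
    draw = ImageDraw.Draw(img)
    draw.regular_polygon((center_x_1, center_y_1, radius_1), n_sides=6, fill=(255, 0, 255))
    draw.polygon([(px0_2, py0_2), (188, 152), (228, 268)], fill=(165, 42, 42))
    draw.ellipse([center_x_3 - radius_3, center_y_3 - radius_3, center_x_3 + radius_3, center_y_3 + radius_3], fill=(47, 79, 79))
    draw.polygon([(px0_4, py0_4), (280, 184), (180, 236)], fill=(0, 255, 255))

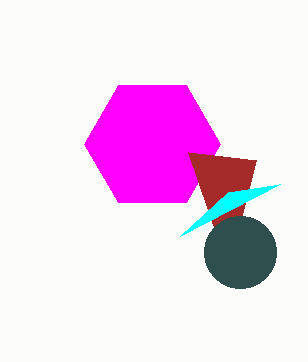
center_x_1 = 152, center_y_1 = 144, radius_1 = 68, px0_2 = 256, py0_2 = 160, center_x_3 = 240, center_y_3 = 252, radius_3 = 36, px0_4 = 228, py0_4 = 192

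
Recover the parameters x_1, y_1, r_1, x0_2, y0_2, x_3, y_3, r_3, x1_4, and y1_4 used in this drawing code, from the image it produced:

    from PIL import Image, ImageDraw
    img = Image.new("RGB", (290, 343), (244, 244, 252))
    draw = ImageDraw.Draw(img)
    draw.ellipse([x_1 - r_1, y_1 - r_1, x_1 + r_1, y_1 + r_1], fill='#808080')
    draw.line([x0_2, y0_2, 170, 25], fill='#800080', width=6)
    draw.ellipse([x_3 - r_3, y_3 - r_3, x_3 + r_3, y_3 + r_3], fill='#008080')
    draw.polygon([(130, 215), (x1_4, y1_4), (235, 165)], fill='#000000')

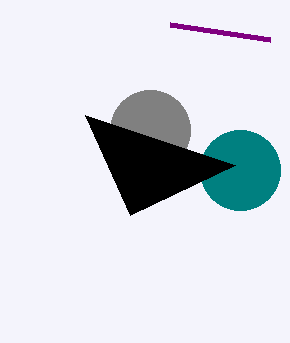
x_1 = 150
y_1 = 130
r_1 = 40
x0_2 = 270
y0_2 = 40
x_3 = 240
y_3 = 170
r_3 = 40
x1_4 = 85
y1_4 = 115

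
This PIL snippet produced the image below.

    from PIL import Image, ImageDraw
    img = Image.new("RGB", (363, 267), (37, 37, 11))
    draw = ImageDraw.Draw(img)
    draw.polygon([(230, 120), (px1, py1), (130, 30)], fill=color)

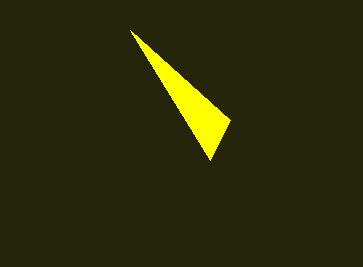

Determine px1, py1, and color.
px1 = 210, py1 = 160, color = 'yellow'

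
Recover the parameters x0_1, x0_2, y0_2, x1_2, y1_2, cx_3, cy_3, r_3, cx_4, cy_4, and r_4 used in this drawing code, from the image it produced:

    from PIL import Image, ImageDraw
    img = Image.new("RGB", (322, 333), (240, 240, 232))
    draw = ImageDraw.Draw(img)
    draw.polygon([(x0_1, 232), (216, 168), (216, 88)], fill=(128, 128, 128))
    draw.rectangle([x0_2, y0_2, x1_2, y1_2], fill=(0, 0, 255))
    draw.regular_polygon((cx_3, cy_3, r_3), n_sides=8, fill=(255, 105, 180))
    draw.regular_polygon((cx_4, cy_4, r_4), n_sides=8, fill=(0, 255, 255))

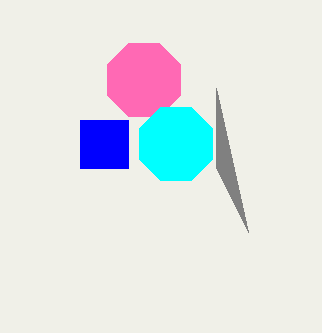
x0_1 = 248; x0_2 = 80; y0_2 = 120; x1_2 = 128; y1_2 = 168; cx_3 = 144; cy_3 = 80; r_3 = 40; cx_4 = 176; cy_4 = 144; r_4 = 40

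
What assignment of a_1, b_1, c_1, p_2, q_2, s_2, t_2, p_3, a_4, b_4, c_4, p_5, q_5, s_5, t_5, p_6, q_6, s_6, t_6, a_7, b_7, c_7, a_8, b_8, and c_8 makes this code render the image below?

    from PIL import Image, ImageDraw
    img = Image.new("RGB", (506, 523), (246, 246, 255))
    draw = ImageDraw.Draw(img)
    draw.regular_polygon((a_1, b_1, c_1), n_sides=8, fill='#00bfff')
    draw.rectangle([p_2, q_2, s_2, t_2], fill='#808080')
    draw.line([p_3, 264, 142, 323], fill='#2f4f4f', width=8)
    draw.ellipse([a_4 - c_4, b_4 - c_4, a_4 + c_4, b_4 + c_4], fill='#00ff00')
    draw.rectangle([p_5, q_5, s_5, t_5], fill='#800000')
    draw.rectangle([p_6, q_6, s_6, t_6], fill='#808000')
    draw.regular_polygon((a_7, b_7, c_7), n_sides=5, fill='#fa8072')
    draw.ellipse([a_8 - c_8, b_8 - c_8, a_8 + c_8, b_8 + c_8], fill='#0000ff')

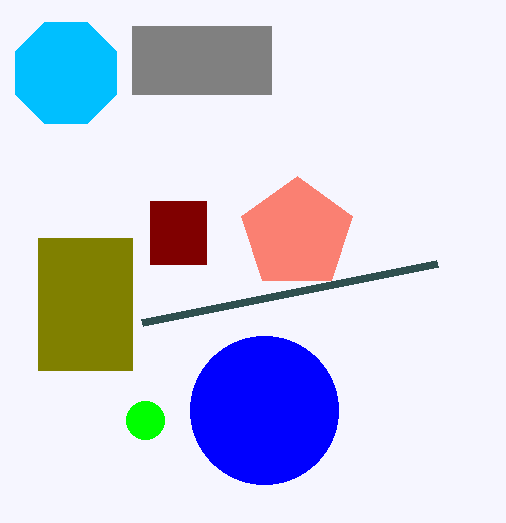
a_1 = 66, b_1 = 73, c_1 = 55, p_2 = 132, q_2 = 26, s_2 = 271, t_2 = 94, p_3 = 437, a_4 = 145, b_4 = 420, c_4 = 19, p_5 = 150, q_5 = 201, s_5 = 206, t_5 = 264, p_6 = 38, q_6 = 238, s_6 = 132, t_6 = 370, a_7 = 297, b_7 = 234, c_7 = 58, a_8 = 264, b_8 = 410, c_8 = 74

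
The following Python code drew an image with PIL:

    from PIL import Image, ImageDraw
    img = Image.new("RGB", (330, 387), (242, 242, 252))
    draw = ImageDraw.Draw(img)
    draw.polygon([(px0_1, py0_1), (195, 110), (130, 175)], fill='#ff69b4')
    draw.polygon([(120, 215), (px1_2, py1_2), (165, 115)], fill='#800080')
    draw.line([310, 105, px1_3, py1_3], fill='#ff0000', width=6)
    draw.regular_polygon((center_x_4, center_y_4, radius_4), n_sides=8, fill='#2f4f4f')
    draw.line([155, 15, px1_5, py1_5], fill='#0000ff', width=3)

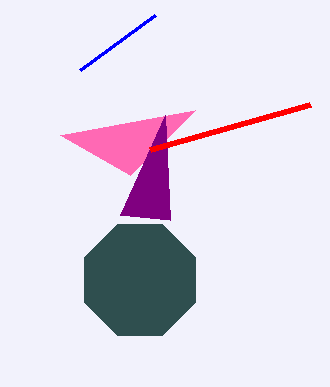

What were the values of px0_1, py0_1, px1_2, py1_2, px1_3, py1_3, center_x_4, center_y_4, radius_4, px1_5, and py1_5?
px0_1 = 60
py0_1 = 135
px1_2 = 170
py1_2 = 220
px1_3 = 150
py1_3 = 150
center_x_4 = 140
center_y_4 = 280
radius_4 = 60
px1_5 = 80
py1_5 = 70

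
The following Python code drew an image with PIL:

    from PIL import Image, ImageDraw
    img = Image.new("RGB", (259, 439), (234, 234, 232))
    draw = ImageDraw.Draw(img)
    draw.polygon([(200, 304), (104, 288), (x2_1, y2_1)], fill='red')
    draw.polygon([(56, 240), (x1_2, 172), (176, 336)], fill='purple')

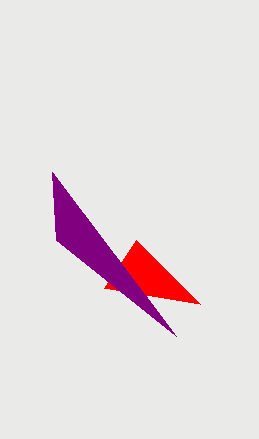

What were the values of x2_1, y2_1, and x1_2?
x2_1 = 136, y2_1 = 240, x1_2 = 52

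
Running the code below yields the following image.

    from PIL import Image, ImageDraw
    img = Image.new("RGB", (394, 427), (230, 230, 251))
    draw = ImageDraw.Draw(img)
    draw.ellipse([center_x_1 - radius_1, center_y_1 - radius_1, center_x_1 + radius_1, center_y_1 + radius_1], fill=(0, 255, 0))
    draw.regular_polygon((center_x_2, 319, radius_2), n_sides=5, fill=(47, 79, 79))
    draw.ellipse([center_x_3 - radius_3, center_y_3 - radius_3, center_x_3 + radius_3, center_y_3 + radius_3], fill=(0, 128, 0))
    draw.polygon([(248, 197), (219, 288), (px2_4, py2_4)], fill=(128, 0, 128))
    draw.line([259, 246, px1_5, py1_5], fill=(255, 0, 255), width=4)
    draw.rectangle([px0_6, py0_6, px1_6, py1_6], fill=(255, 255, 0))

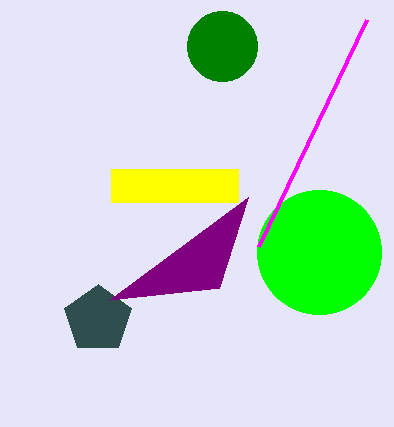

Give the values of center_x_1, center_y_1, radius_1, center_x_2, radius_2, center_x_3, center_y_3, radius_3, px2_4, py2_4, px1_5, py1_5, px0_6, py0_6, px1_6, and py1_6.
center_x_1 = 319
center_y_1 = 252
radius_1 = 62
center_x_2 = 98
radius_2 = 35
center_x_3 = 222
center_y_3 = 46
radius_3 = 35
px2_4 = 109
py2_4 = 300
px1_5 = 367
py1_5 = 19
px0_6 = 111
py0_6 = 169
px1_6 = 238
py1_6 = 202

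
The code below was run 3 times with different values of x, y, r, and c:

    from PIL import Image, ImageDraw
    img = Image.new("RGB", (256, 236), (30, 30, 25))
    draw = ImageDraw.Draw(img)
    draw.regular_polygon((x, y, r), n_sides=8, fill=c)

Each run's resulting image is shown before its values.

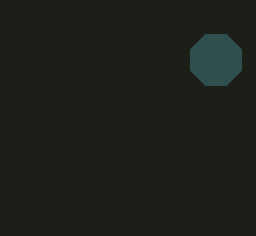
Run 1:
x = 216, y = 60, r = 28, c = 'darkslategray'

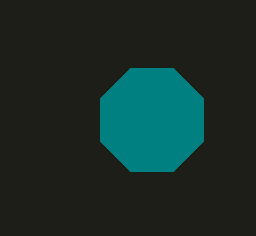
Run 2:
x = 152, y = 120, r = 56, c = 'teal'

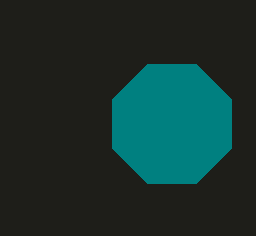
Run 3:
x = 172, y = 124, r = 64, c = 'teal'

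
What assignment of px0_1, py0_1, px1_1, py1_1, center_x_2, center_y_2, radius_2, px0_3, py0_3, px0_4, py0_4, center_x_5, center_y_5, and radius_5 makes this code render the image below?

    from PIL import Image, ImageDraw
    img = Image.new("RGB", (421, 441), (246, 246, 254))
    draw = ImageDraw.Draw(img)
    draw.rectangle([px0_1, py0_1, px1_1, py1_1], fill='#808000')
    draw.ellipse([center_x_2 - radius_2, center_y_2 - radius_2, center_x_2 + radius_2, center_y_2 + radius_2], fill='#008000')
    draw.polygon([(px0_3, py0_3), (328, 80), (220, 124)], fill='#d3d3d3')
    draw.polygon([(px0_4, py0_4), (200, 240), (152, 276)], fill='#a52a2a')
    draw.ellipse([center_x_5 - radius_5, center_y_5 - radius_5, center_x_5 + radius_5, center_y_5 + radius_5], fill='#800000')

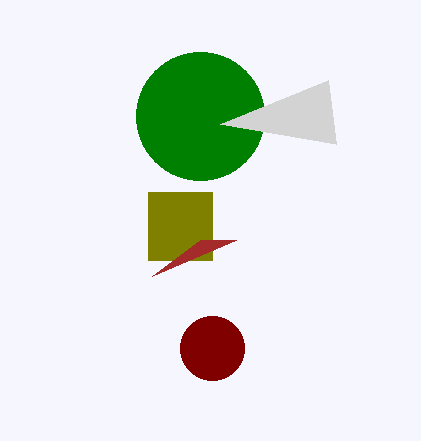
px0_1 = 148; py0_1 = 192; px1_1 = 212; py1_1 = 260; center_x_2 = 200; center_y_2 = 116; radius_2 = 64; px0_3 = 336; py0_3 = 144; px0_4 = 236; py0_4 = 240; center_x_5 = 212; center_y_5 = 348; radius_5 = 32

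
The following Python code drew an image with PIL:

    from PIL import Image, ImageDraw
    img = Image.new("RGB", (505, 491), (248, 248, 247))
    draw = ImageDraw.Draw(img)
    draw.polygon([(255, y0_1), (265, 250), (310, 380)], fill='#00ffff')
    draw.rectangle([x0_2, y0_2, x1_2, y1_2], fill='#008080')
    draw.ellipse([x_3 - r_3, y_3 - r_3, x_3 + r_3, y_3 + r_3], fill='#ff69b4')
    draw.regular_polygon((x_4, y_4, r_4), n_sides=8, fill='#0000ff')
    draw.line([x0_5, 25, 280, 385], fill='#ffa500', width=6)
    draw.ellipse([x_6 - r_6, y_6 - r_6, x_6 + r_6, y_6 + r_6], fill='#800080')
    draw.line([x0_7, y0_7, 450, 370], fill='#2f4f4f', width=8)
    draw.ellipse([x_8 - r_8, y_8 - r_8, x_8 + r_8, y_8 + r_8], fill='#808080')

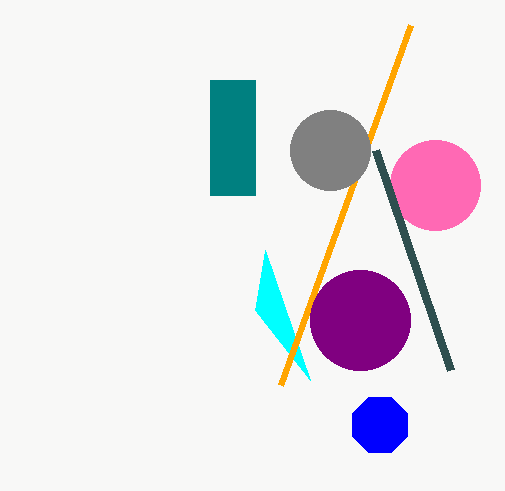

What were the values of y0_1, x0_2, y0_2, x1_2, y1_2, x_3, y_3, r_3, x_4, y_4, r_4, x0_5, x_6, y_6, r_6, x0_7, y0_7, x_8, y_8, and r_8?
y0_1 = 310
x0_2 = 210
y0_2 = 80
x1_2 = 255
y1_2 = 195
x_3 = 435
y_3 = 185
r_3 = 45
x_4 = 380
y_4 = 425
r_4 = 30
x0_5 = 410
x_6 = 360
y_6 = 320
r_6 = 50
x0_7 = 375
y0_7 = 150
x_8 = 330
y_8 = 150
r_8 = 40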